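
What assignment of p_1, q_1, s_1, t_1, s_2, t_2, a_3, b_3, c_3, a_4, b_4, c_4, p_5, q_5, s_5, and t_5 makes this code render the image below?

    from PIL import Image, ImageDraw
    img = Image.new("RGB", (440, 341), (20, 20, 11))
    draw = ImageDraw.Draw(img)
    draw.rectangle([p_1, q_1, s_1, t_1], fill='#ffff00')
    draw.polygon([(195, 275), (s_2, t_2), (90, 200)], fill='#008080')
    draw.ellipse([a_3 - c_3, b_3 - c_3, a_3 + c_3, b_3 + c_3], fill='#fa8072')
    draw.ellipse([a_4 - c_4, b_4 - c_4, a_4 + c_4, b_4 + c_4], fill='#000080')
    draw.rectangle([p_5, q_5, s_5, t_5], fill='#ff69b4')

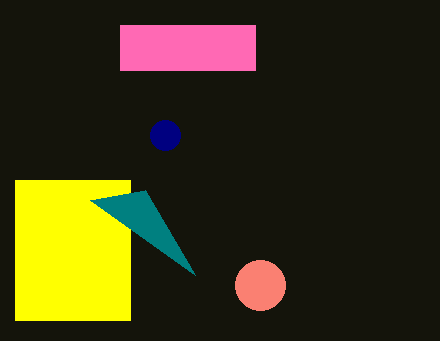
p_1 = 15
q_1 = 180
s_1 = 130
t_1 = 320
s_2 = 145
t_2 = 190
a_3 = 260
b_3 = 285
c_3 = 25
a_4 = 165
b_4 = 135
c_4 = 15
p_5 = 120
q_5 = 25
s_5 = 255
t_5 = 70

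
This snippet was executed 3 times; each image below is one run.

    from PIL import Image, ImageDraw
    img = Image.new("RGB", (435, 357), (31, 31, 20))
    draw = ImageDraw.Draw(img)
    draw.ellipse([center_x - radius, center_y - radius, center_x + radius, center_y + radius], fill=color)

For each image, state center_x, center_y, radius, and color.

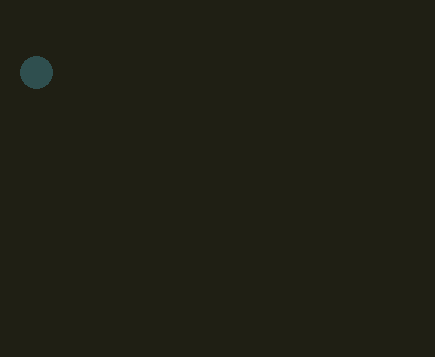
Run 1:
center_x = 36; center_y = 72; radius = 16; color = 'darkslategray'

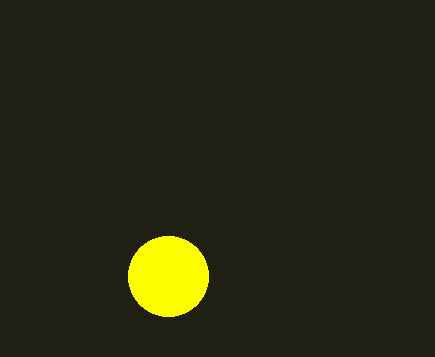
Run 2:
center_x = 168, center_y = 276, radius = 40, color = 'yellow'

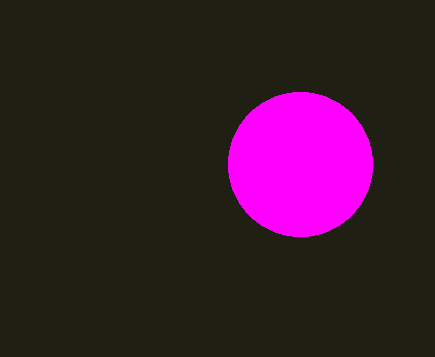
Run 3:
center_x = 300
center_y = 164
radius = 72
color = 'magenta'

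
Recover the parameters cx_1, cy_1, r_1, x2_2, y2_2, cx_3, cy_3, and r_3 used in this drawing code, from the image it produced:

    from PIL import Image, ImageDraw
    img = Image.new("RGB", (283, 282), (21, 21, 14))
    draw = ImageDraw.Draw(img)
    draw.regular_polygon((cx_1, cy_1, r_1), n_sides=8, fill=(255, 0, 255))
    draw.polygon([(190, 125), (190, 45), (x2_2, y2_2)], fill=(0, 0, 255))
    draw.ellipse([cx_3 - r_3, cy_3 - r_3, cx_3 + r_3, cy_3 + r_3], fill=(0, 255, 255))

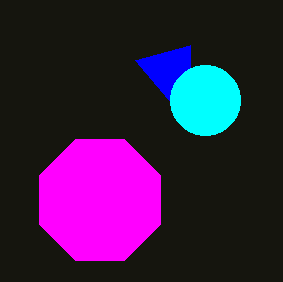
cx_1 = 100
cy_1 = 200
r_1 = 65
x2_2 = 135
y2_2 = 60
cx_3 = 205
cy_3 = 100
r_3 = 35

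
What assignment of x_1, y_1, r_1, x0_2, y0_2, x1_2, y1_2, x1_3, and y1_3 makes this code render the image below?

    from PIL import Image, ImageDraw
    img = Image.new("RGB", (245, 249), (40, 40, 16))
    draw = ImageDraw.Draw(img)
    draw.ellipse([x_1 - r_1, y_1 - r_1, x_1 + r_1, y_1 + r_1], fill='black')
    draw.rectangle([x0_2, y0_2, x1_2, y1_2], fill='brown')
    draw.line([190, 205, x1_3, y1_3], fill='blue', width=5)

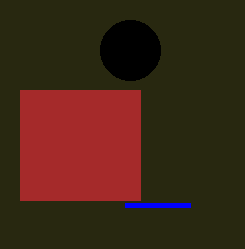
x_1 = 130; y_1 = 50; r_1 = 30; x0_2 = 20; y0_2 = 90; x1_2 = 140; y1_2 = 200; x1_3 = 125; y1_3 = 205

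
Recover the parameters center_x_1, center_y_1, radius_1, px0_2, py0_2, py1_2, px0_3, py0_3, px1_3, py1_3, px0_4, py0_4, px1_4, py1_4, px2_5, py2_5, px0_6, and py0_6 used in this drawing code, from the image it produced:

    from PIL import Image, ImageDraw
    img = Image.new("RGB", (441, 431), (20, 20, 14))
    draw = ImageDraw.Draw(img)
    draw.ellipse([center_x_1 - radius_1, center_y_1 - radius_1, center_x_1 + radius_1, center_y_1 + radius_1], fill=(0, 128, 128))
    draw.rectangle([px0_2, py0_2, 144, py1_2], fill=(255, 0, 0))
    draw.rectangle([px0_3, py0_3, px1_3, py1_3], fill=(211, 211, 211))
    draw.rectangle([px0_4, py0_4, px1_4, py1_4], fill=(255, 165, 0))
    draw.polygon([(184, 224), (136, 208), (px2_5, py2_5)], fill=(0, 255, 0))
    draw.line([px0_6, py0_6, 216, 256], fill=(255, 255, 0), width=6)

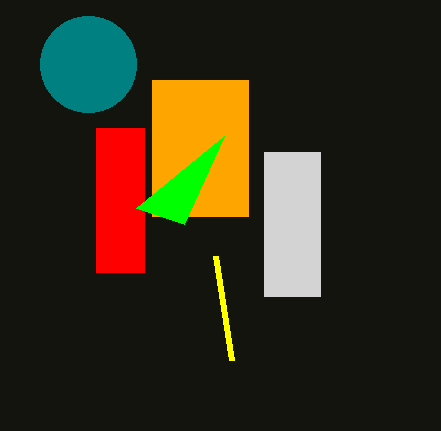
center_x_1 = 88, center_y_1 = 64, radius_1 = 48, px0_2 = 96, py0_2 = 128, py1_2 = 272, px0_3 = 264, py0_3 = 152, px1_3 = 320, py1_3 = 296, px0_4 = 152, py0_4 = 80, px1_4 = 248, py1_4 = 216, px2_5 = 224, py2_5 = 136, px0_6 = 232, py0_6 = 360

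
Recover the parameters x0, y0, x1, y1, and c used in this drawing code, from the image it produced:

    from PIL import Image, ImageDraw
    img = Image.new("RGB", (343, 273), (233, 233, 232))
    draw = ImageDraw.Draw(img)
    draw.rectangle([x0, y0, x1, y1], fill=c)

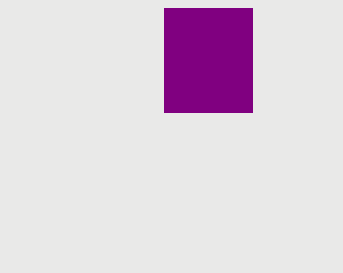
x0 = 164; y0 = 8; x1 = 252; y1 = 112; c = 'purple'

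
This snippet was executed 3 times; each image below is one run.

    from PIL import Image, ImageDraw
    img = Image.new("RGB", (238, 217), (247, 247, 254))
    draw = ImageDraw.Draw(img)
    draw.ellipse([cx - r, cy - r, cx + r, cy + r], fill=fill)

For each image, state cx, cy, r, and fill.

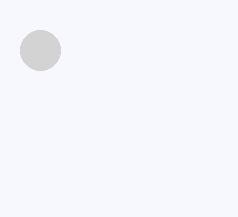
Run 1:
cx = 40
cy = 50
r = 20
fill = 'lightgray'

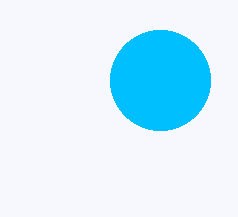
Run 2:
cx = 160; cy = 80; r = 50; fill = 'deepskyblue'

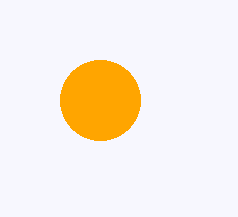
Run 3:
cx = 100; cy = 100; r = 40; fill = 'orange'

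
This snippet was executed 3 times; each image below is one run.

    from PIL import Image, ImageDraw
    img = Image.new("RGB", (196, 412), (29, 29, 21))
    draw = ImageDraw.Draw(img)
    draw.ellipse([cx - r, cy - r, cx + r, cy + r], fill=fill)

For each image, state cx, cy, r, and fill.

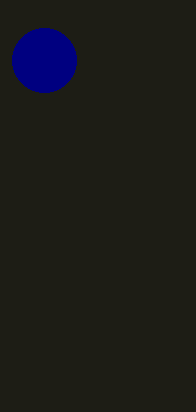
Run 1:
cx = 44; cy = 60; r = 32; fill = 'navy'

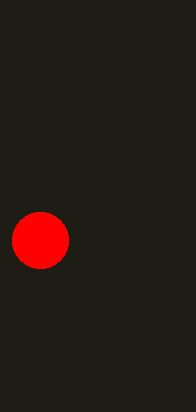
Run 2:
cx = 40; cy = 240; r = 28; fill = 'red'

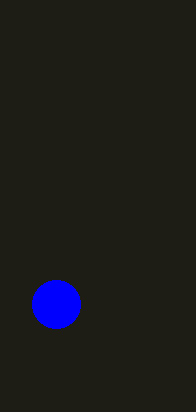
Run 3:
cx = 56; cy = 304; r = 24; fill = 'blue'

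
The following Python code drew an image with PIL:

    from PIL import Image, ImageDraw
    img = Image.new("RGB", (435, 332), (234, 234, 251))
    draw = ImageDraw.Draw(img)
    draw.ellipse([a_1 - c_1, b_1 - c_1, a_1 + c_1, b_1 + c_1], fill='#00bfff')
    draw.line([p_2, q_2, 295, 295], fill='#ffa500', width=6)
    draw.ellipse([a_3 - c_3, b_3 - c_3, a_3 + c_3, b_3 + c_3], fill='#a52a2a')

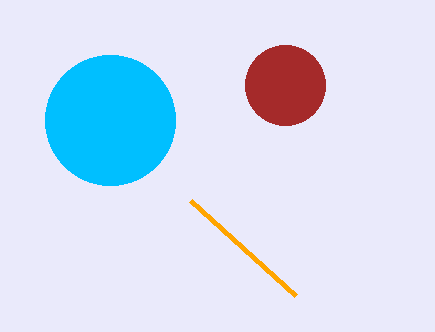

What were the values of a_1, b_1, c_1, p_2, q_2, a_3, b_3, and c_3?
a_1 = 110, b_1 = 120, c_1 = 65, p_2 = 190, q_2 = 200, a_3 = 285, b_3 = 85, c_3 = 40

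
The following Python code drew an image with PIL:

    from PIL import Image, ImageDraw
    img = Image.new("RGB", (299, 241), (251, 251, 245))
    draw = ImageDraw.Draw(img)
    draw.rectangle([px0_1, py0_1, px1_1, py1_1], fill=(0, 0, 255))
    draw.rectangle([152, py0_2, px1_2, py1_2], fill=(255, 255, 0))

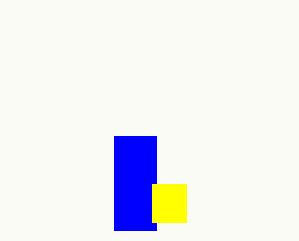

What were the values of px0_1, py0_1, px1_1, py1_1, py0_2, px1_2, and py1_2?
px0_1 = 114; py0_1 = 136; px1_1 = 156; py1_1 = 230; py0_2 = 184; px1_2 = 186; py1_2 = 222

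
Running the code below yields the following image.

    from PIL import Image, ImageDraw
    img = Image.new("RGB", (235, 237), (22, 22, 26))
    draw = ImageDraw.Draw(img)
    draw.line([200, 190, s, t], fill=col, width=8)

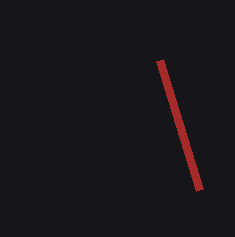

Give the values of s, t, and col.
s = 160; t = 60; col = 'brown'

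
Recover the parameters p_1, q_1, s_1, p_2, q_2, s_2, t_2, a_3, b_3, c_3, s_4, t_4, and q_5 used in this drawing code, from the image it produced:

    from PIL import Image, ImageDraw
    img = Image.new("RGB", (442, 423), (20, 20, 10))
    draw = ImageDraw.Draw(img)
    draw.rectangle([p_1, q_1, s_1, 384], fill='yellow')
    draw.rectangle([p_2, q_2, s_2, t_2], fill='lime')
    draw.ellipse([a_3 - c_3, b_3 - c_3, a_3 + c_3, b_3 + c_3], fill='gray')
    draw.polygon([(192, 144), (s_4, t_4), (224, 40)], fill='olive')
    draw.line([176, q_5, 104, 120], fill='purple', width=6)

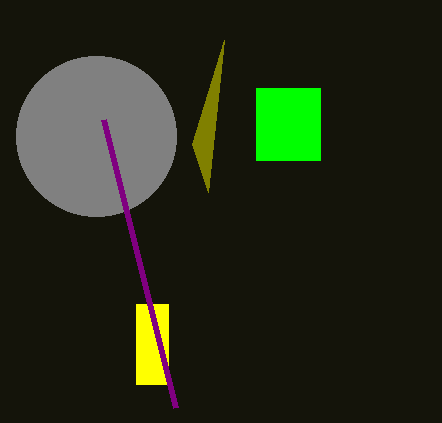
p_1 = 136
q_1 = 304
s_1 = 168
p_2 = 256
q_2 = 88
s_2 = 320
t_2 = 160
a_3 = 96
b_3 = 136
c_3 = 80
s_4 = 208
t_4 = 192
q_5 = 408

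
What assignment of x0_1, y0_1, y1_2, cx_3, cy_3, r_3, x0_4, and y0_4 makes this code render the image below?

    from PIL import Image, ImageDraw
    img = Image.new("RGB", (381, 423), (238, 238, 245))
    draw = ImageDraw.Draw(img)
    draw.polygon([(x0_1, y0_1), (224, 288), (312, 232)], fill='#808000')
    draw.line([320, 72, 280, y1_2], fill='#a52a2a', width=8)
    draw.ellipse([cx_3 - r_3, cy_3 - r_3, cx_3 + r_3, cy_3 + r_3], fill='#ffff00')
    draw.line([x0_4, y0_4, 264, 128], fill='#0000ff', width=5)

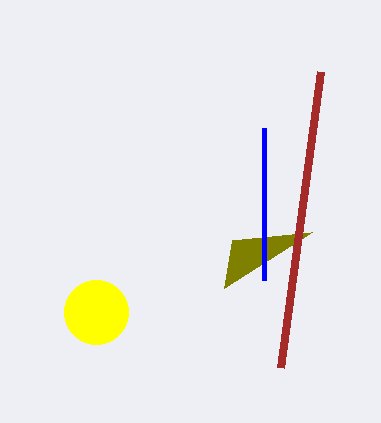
x0_1 = 232; y0_1 = 240; y1_2 = 368; cx_3 = 96; cy_3 = 312; r_3 = 32; x0_4 = 264; y0_4 = 280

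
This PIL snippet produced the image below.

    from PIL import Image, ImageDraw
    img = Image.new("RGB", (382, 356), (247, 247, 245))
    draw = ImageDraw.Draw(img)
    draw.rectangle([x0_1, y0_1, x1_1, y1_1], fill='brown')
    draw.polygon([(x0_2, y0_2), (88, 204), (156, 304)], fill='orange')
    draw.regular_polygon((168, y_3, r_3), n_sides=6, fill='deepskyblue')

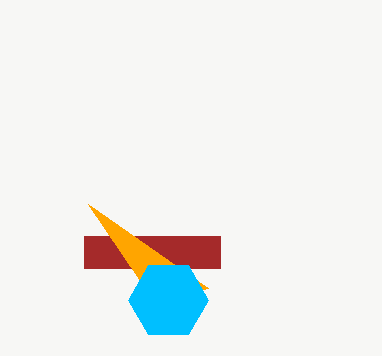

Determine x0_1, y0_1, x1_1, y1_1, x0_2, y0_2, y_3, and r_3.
x0_1 = 84; y0_1 = 236; x1_1 = 220; y1_1 = 268; x0_2 = 208; y0_2 = 288; y_3 = 300; r_3 = 40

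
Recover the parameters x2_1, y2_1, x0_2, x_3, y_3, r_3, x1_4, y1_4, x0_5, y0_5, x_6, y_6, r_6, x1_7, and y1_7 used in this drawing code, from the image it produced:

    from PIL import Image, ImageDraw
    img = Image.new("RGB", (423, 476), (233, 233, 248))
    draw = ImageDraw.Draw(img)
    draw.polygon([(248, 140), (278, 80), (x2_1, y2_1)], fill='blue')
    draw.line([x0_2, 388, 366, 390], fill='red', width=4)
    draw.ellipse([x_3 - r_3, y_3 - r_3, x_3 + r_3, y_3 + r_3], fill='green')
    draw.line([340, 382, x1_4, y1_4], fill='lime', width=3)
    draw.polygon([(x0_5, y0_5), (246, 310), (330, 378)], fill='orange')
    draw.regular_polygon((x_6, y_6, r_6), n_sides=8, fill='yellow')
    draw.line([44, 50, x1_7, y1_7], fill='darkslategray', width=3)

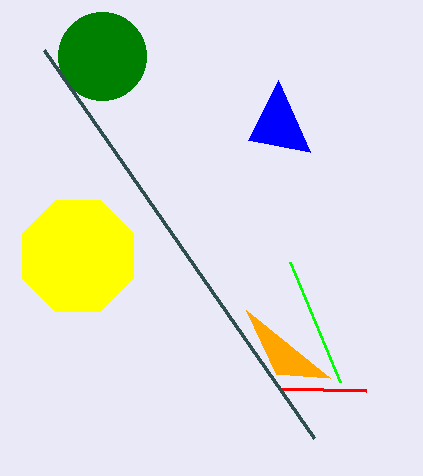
x2_1 = 310
y2_1 = 152
x0_2 = 280
x_3 = 102
y_3 = 56
r_3 = 44
x1_4 = 290
y1_4 = 262
x0_5 = 276
y0_5 = 374
x_6 = 78
y_6 = 256
r_6 = 60
x1_7 = 314
y1_7 = 438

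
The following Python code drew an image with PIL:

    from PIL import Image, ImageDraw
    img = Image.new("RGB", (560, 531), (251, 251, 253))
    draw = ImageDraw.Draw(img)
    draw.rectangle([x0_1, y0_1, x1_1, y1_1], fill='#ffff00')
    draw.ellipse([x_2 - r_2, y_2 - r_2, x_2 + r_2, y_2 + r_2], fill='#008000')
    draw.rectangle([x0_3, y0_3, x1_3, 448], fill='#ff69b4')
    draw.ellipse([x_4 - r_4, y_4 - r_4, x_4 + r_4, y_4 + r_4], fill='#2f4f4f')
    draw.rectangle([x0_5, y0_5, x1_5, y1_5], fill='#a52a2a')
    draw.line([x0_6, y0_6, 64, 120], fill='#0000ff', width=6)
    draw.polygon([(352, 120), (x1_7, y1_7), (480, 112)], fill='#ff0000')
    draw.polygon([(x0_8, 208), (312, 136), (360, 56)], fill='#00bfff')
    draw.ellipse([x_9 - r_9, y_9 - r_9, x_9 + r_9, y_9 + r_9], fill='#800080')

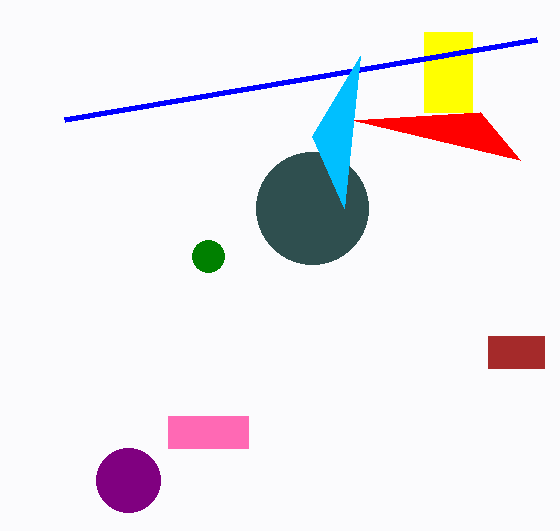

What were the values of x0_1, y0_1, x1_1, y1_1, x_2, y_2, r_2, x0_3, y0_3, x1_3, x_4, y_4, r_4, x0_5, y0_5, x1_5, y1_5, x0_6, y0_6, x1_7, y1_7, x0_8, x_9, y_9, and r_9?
x0_1 = 424
y0_1 = 32
x1_1 = 472
y1_1 = 112
x_2 = 208
y_2 = 256
r_2 = 16
x0_3 = 168
y0_3 = 416
x1_3 = 248
x_4 = 312
y_4 = 208
r_4 = 56
x0_5 = 488
y0_5 = 336
x1_5 = 544
y1_5 = 368
x0_6 = 536
y0_6 = 40
x1_7 = 520
y1_7 = 160
x0_8 = 344
x_9 = 128
y_9 = 480
r_9 = 32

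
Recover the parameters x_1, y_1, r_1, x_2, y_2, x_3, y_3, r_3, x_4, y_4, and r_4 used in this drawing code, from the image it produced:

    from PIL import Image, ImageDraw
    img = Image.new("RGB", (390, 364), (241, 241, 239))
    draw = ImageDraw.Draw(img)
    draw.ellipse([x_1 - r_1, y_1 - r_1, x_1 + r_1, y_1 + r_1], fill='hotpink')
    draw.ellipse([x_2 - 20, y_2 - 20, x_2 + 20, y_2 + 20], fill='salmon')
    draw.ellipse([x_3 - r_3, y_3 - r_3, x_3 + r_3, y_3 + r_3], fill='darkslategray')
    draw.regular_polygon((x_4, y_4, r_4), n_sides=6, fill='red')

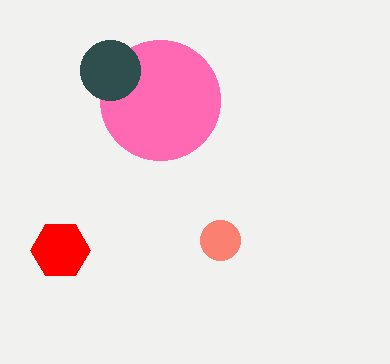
x_1 = 160
y_1 = 100
r_1 = 60
x_2 = 220
y_2 = 240
x_3 = 110
y_3 = 70
r_3 = 30
x_4 = 60
y_4 = 250
r_4 = 30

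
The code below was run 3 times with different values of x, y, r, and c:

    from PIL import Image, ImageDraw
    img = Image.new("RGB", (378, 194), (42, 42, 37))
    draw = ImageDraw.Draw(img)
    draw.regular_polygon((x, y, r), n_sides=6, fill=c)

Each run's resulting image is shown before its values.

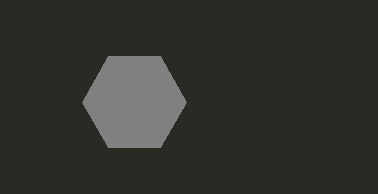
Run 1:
x = 134, y = 102, r = 52, c = 'gray'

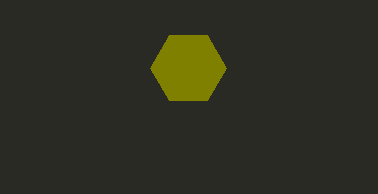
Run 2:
x = 188, y = 68, r = 38, c = 'olive'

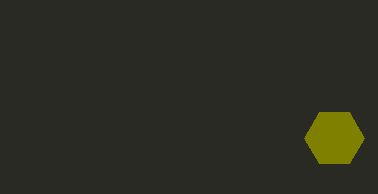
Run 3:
x = 334; y = 138; r = 30; c = 'olive'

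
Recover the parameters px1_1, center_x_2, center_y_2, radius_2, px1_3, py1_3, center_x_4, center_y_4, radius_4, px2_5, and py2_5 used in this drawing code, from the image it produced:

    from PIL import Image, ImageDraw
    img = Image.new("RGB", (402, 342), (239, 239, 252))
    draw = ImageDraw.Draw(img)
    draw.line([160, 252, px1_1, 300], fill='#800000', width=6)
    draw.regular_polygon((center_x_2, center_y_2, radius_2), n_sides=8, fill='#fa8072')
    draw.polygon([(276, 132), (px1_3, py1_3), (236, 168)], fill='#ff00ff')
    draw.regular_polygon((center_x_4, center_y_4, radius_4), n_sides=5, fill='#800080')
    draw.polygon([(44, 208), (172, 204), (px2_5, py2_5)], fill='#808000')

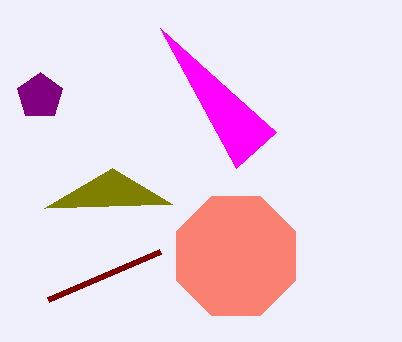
px1_1 = 48; center_x_2 = 236; center_y_2 = 256; radius_2 = 64; px1_3 = 160; py1_3 = 28; center_x_4 = 40; center_y_4 = 96; radius_4 = 24; px2_5 = 112; py2_5 = 168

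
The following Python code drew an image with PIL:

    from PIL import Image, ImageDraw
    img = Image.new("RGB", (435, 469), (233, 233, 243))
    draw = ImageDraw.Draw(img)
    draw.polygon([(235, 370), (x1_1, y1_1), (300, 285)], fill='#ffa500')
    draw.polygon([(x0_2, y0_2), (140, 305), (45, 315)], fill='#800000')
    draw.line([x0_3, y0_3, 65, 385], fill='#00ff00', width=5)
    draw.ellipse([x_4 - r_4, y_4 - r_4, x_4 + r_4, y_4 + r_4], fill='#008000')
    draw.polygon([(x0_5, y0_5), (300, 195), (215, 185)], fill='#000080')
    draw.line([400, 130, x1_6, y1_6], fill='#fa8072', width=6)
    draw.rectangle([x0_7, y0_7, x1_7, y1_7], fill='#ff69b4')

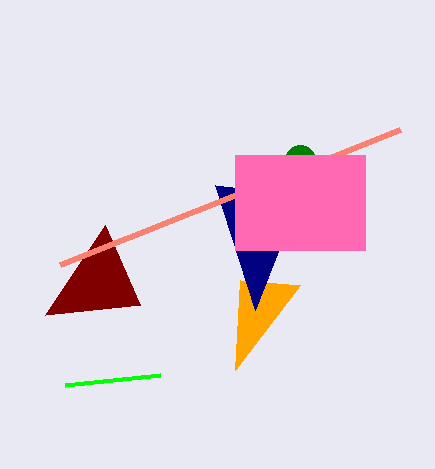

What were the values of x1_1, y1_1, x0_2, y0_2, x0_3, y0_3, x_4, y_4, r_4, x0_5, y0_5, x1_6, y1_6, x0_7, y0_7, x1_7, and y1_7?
x1_1 = 240
y1_1 = 280
x0_2 = 105
y0_2 = 225
x0_3 = 160
y0_3 = 375
x_4 = 300
y_4 = 160
r_4 = 15
x0_5 = 255
y0_5 = 310
x1_6 = 60
y1_6 = 265
x0_7 = 235
y0_7 = 155
x1_7 = 365
y1_7 = 250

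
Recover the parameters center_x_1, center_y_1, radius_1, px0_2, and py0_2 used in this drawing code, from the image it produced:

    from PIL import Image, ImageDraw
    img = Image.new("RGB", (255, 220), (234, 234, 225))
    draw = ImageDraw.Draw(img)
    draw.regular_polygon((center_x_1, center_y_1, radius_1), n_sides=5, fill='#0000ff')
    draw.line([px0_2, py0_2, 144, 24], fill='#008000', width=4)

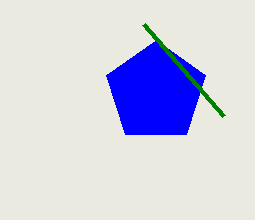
center_x_1 = 156; center_y_1 = 92; radius_1 = 52; px0_2 = 224; py0_2 = 116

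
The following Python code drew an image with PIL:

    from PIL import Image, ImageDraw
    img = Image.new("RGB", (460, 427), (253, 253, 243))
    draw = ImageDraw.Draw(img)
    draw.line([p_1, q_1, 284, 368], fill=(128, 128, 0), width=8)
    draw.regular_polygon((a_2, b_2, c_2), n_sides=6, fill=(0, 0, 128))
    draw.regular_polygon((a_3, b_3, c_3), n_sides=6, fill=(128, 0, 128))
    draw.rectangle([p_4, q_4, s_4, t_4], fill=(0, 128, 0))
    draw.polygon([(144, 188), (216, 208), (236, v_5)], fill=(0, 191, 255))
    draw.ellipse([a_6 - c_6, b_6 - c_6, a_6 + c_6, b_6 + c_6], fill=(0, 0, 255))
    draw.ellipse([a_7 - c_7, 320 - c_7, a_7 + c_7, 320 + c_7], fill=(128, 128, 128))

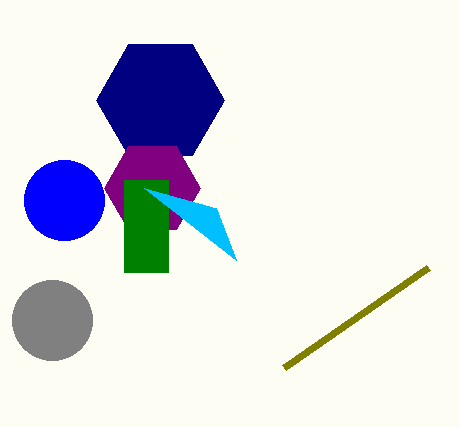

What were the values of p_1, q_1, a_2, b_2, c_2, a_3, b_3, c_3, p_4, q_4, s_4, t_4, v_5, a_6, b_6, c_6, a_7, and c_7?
p_1 = 428
q_1 = 268
a_2 = 160
b_2 = 100
c_2 = 64
a_3 = 152
b_3 = 188
c_3 = 48
p_4 = 124
q_4 = 180
s_4 = 168
t_4 = 272
v_5 = 260
a_6 = 64
b_6 = 200
c_6 = 40
a_7 = 52
c_7 = 40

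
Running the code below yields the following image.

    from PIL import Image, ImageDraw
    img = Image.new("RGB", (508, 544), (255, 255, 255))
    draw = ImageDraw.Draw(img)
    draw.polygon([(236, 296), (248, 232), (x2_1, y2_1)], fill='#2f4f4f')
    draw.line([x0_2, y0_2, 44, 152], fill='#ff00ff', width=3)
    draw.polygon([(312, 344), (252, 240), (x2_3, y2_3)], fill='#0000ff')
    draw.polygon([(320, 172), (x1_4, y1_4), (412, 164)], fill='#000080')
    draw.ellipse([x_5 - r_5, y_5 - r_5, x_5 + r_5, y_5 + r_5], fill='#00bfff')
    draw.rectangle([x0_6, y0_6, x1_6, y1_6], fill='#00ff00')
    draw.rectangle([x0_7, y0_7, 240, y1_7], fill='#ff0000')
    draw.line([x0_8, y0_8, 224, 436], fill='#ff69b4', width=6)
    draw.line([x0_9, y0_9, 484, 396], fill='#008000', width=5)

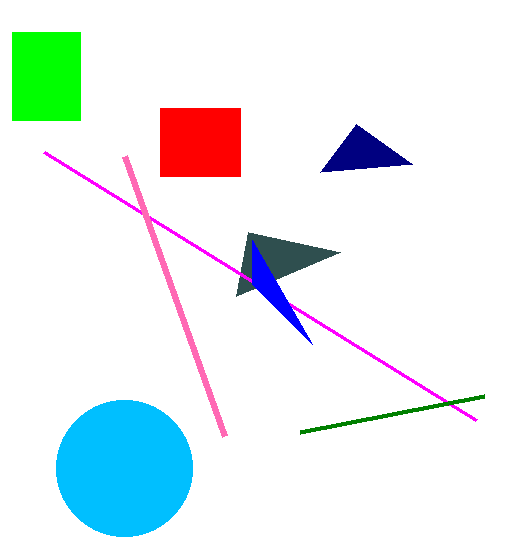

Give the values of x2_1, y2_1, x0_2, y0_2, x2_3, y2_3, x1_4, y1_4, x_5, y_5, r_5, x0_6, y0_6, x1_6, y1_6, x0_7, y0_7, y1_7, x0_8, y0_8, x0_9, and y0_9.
x2_1 = 340; y2_1 = 252; x0_2 = 476; y0_2 = 420; x2_3 = 252; y2_3 = 284; x1_4 = 356; y1_4 = 124; x_5 = 124; y_5 = 468; r_5 = 68; x0_6 = 12; y0_6 = 32; x1_6 = 80; y1_6 = 120; x0_7 = 160; y0_7 = 108; y1_7 = 176; x0_8 = 124; y0_8 = 156; x0_9 = 300; y0_9 = 432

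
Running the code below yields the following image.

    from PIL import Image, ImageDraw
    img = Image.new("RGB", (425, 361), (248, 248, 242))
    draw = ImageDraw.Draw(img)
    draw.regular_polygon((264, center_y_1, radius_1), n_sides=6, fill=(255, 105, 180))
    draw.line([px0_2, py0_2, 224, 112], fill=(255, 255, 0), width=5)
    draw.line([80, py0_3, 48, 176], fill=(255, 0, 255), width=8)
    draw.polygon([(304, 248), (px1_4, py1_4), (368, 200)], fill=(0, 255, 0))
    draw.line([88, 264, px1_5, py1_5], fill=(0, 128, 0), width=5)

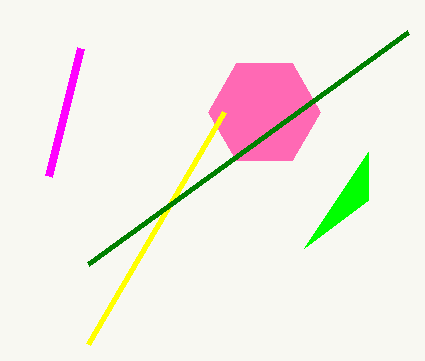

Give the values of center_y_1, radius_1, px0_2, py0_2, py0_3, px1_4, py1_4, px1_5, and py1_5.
center_y_1 = 112; radius_1 = 56; px0_2 = 88; py0_2 = 344; py0_3 = 48; px1_4 = 368; py1_4 = 152; px1_5 = 408; py1_5 = 32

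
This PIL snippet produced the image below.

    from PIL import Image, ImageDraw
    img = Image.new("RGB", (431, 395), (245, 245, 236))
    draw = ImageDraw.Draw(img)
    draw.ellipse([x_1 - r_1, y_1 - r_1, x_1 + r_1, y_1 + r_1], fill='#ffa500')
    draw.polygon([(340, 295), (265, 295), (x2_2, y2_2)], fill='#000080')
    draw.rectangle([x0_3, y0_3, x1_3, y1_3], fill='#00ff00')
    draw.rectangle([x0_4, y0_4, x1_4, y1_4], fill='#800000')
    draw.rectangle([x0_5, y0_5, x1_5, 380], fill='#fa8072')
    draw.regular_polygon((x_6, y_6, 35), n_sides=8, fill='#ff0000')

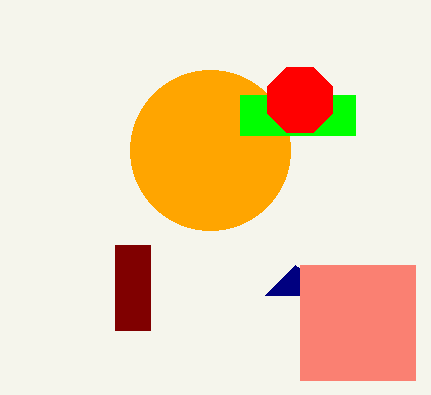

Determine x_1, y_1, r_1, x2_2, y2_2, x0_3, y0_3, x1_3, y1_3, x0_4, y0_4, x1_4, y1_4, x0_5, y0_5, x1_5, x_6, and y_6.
x_1 = 210; y_1 = 150; r_1 = 80; x2_2 = 295; y2_2 = 265; x0_3 = 240; y0_3 = 95; x1_3 = 355; y1_3 = 135; x0_4 = 115; y0_4 = 245; x1_4 = 150; y1_4 = 330; x0_5 = 300; y0_5 = 265; x1_5 = 415; x_6 = 300; y_6 = 100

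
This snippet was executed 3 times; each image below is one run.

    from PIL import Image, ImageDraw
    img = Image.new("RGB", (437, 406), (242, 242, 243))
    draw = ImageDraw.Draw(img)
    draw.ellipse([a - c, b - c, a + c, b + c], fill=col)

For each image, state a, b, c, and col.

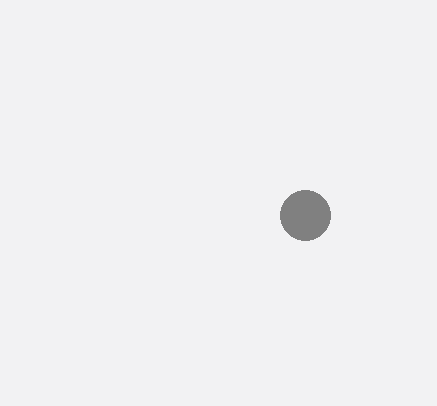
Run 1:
a = 305
b = 215
c = 25
col = 'gray'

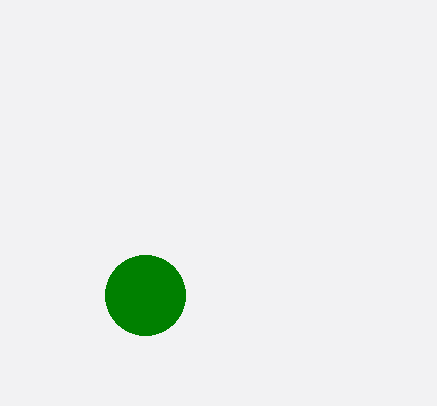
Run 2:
a = 145
b = 295
c = 40
col = 'green'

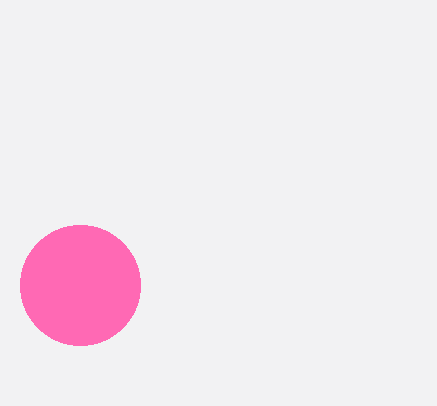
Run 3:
a = 80, b = 285, c = 60, col = 'hotpink'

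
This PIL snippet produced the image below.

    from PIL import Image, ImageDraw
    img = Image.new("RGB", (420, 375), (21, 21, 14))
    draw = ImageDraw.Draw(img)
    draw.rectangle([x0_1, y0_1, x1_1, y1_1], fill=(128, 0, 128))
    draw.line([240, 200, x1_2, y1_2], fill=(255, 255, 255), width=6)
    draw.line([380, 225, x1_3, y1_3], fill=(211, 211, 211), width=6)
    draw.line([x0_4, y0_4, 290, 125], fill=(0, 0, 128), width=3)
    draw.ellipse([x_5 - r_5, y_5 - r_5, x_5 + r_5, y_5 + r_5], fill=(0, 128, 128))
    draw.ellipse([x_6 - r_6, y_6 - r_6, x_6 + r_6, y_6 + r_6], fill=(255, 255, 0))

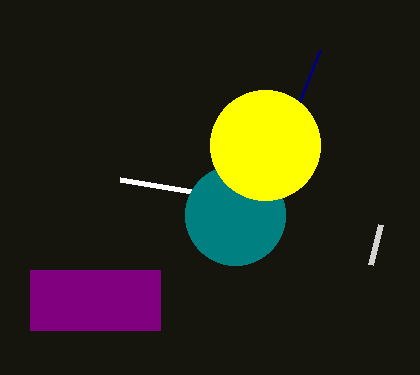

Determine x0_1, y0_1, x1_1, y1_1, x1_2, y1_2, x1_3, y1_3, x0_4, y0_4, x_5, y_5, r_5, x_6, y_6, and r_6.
x0_1 = 30
y0_1 = 270
x1_1 = 160
y1_1 = 330
x1_2 = 120
y1_2 = 180
x1_3 = 370
y1_3 = 265
x0_4 = 320
y0_4 = 50
x_5 = 235
y_5 = 215
r_5 = 50
x_6 = 265
y_6 = 145
r_6 = 55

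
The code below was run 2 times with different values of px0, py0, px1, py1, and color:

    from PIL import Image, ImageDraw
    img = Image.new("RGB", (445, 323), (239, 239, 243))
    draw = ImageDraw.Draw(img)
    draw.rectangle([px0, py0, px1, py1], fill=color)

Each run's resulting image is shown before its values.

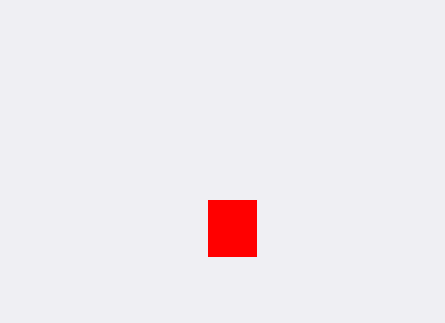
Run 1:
px0 = 208, py0 = 200, px1 = 256, py1 = 256, color = 'red'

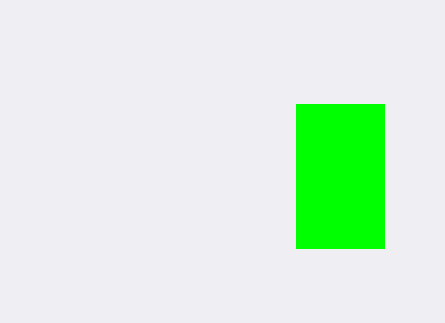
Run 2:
px0 = 296, py0 = 104, px1 = 384, py1 = 248, color = 'lime'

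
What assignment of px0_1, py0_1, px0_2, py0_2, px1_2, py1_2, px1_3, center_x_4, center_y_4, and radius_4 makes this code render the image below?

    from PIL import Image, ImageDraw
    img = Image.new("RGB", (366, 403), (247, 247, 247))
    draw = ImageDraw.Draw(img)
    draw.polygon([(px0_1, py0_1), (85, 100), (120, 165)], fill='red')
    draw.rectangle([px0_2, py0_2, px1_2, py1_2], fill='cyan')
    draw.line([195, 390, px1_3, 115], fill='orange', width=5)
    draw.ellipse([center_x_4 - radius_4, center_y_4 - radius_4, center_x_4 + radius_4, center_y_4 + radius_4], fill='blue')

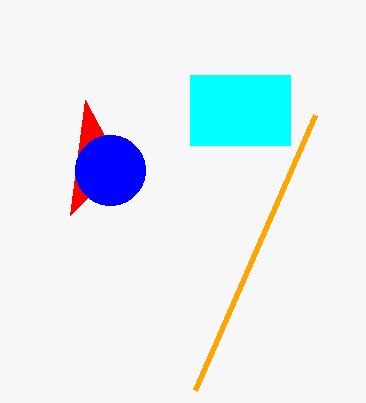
px0_1 = 70
py0_1 = 215
px0_2 = 190
py0_2 = 75
px1_2 = 290
py1_2 = 145
px1_3 = 315
center_x_4 = 110
center_y_4 = 170
radius_4 = 35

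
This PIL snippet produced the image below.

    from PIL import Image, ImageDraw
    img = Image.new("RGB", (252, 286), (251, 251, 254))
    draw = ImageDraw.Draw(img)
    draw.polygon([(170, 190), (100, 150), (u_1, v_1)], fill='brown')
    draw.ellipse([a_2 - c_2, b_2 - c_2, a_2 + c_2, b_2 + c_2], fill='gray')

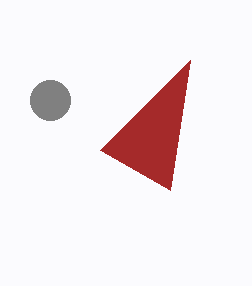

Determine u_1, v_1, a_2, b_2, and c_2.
u_1 = 190; v_1 = 60; a_2 = 50; b_2 = 100; c_2 = 20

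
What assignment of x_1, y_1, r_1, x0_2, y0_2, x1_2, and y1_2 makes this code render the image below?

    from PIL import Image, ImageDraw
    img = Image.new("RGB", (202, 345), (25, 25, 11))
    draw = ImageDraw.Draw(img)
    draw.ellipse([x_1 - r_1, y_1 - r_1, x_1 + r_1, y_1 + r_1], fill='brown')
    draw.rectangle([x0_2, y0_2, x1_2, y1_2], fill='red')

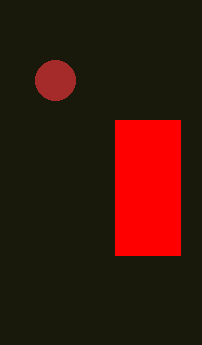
x_1 = 55
y_1 = 80
r_1 = 20
x0_2 = 115
y0_2 = 120
x1_2 = 180
y1_2 = 255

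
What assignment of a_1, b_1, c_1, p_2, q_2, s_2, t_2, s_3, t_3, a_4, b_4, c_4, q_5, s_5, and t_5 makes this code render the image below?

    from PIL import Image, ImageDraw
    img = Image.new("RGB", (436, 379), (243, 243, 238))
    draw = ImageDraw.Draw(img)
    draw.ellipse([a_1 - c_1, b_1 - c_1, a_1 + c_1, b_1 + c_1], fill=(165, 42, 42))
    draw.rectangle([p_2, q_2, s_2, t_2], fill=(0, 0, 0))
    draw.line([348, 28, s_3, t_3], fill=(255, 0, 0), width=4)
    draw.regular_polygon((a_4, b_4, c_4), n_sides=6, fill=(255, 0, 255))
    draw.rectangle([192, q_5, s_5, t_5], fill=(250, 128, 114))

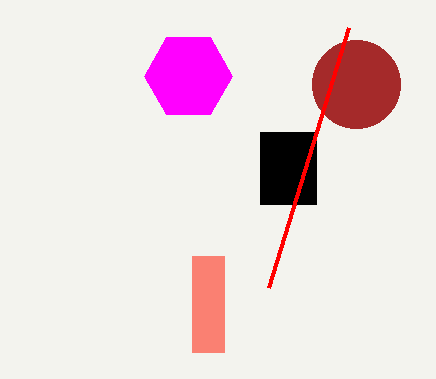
a_1 = 356; b_1 = 84; c_1 = 44; p_2 = 260; q_2 = 132; s_2 = 316; t_2 = 204; s_3 = 268; t_3 = 288; a_4 = 188; b_4 = 76; c_4 = 44; q_5 = 256; s_5 = 224; t_5 = 352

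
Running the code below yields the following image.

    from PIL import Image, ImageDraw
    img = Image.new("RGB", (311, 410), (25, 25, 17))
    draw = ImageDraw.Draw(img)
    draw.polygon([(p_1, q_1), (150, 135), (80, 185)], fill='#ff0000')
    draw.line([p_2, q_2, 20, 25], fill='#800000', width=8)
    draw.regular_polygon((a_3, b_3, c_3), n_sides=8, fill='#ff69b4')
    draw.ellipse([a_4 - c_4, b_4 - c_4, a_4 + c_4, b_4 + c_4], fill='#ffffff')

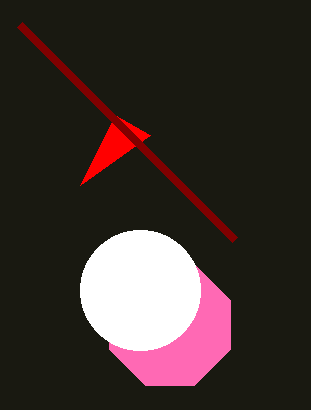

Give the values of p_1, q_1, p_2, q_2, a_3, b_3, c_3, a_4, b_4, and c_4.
p_1 = 115, q_1 = 115, p_2 = 235, q_2 = 240, a_3 = 170, b_3 = 325, c_3 = 65, a_4 = 140, b_4 = 290, c_4 = 60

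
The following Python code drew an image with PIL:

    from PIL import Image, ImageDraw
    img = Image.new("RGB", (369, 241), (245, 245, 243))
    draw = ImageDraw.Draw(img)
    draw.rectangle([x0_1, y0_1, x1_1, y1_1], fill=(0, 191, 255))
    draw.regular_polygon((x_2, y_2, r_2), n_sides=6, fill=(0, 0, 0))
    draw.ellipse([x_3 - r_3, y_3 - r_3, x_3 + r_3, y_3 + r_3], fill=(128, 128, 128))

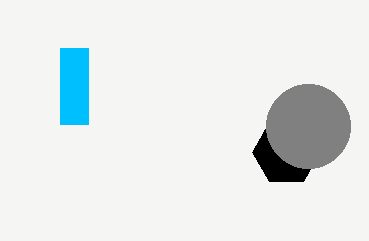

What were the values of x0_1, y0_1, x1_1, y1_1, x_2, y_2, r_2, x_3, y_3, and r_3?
x0_1 = 60; y0_1 = 48; x1_1 = 88; y1_1 = 124; x_2 = 286; y_2 = 152; r_2 = 34; x_3 = 308; y_3 = 126; r_3 = 42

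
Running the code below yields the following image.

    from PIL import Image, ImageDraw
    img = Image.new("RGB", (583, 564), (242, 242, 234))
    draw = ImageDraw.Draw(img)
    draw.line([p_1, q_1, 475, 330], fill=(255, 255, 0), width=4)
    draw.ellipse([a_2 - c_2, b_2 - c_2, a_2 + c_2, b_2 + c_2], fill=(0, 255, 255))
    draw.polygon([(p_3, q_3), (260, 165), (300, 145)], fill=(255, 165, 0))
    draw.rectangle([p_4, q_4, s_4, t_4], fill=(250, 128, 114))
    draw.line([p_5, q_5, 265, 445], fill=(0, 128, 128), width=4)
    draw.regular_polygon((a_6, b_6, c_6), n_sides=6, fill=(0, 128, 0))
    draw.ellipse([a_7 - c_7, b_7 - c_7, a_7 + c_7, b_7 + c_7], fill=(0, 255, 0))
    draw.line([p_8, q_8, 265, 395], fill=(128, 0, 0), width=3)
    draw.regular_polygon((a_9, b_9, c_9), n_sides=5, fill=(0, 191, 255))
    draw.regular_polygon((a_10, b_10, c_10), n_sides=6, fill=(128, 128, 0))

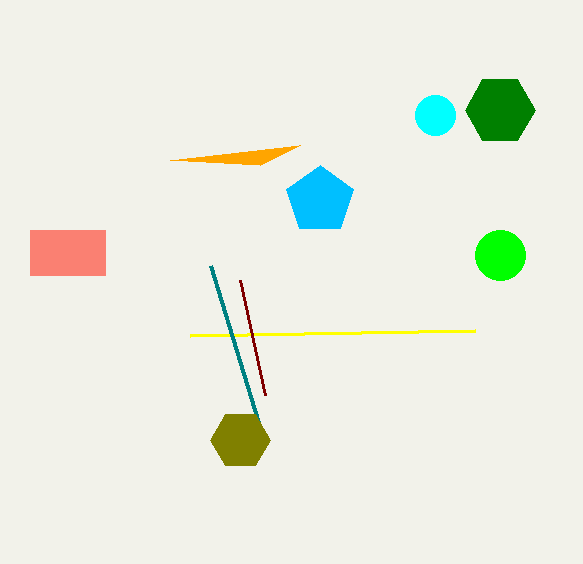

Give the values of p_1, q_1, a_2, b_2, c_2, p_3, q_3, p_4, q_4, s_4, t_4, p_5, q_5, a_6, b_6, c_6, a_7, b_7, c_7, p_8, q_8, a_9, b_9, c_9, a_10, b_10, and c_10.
p_1 = 190, q_1 = 335, a_2 = 435, b_2 = 115, c_2 = 20, p_3 = 170, q_3 = 160, p_4 = 30, q_4 = 230, s_4 = 105, t_4 = 275, p_5 = 210, q_5 = 265, a_6 = 500, b_6 = 110, c_6 = 35, a_7 = 500, b_7 = 255, c_7 = 25, p_8 = 240, q_8 = 280, a_9 = 320, b_9 = 200, c_9 = 35, a_10 = 240, b_10 = 440, c_10 = 30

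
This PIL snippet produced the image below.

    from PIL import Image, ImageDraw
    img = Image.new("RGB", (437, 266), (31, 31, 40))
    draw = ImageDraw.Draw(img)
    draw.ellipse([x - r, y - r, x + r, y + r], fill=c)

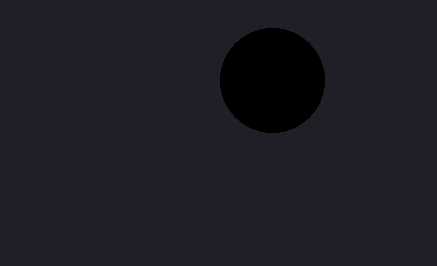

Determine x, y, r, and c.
x = 272; y = 80; r = 52; c = 'black'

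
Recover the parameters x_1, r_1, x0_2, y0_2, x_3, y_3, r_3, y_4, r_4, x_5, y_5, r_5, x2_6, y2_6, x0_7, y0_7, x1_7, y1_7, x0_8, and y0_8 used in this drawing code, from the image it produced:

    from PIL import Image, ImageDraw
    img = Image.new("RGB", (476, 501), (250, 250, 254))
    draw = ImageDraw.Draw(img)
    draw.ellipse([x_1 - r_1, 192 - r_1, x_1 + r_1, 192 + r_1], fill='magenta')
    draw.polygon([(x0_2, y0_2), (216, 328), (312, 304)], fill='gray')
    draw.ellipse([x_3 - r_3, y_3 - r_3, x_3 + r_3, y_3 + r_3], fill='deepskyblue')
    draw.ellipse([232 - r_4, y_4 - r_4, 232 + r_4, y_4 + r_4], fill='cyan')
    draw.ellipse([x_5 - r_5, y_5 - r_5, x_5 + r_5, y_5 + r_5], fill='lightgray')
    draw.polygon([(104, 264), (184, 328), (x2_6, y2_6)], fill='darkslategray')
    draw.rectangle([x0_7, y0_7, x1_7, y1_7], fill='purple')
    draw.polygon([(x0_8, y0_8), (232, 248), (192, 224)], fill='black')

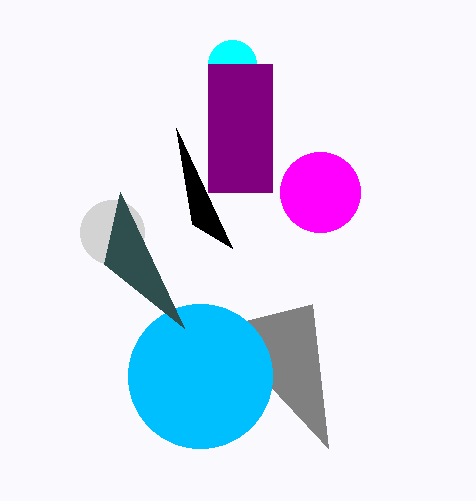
x_1 = 320
r_1 = 40
x0_2 = 328
y0_2 = 448
x_3 = 200
y_3 = 376
r_3 = 72
y_4 = 64
r_4 = 24
x_5 = 112
y_5 = 232
r_5 = 32
x2_6 = 120
y2_6 = 192
x0_7 = 208
y0_7 = 64
x1_7 = 272
y1_7 = 192
x0_8 = 176
y0_8 = 128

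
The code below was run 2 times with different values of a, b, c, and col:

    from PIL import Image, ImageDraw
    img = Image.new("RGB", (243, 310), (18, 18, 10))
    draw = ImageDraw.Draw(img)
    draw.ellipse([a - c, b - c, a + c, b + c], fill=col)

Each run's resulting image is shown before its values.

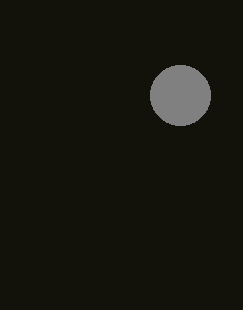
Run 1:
a = 180; b = 95; c = 30; col = 'gray'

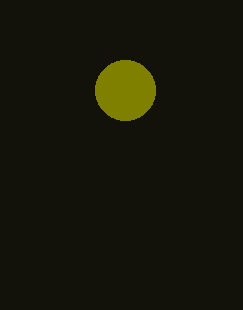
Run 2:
a = 125
b = 90
c = 30
col = 'olive'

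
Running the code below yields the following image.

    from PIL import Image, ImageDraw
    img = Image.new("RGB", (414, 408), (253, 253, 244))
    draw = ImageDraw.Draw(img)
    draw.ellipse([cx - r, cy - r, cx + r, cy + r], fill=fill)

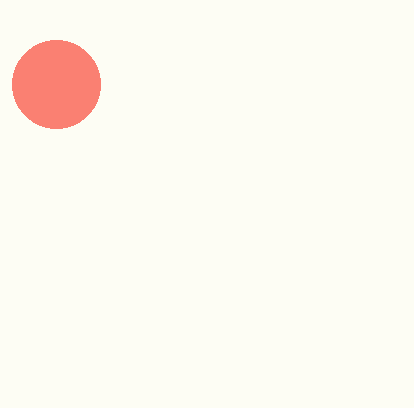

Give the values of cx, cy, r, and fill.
cx = 56
cy = 84
r = 44
fill = 'salmon'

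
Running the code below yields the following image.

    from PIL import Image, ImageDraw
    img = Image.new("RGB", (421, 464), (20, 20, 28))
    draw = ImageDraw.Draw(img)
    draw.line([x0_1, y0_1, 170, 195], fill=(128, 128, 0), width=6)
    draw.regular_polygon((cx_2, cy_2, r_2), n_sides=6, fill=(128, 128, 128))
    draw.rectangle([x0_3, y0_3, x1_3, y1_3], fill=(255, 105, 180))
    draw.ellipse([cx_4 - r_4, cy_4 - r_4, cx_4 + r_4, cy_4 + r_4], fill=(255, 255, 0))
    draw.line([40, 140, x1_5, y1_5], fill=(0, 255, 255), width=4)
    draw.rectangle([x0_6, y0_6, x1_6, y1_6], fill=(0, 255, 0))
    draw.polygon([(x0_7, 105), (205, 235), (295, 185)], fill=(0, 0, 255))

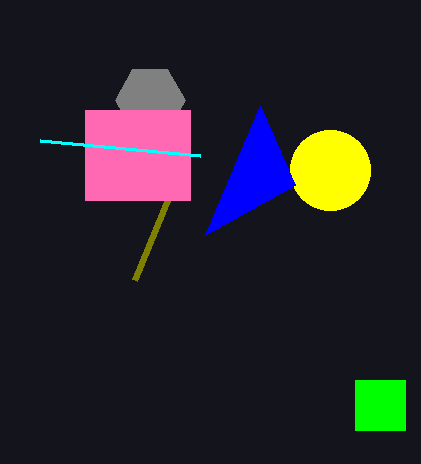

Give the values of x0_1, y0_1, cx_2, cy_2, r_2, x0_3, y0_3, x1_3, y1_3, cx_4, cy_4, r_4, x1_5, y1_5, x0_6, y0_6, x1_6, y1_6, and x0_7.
x0_1 = 135, y0_1 = 280, cx_2 = 150, cy_2 = 100, r_2 = 35, x0_3 = 85, y0_3 = 110, x1_3 = 190, y1_3 = 200, cx_4 = 330, cy_4 = 170, r_4 = 40, x1_5 = 200, y1_5 = 155, x0_6 = 355, y0_6 = 380, x1_6 = 405, y1_6 = 430, x0_7 = 260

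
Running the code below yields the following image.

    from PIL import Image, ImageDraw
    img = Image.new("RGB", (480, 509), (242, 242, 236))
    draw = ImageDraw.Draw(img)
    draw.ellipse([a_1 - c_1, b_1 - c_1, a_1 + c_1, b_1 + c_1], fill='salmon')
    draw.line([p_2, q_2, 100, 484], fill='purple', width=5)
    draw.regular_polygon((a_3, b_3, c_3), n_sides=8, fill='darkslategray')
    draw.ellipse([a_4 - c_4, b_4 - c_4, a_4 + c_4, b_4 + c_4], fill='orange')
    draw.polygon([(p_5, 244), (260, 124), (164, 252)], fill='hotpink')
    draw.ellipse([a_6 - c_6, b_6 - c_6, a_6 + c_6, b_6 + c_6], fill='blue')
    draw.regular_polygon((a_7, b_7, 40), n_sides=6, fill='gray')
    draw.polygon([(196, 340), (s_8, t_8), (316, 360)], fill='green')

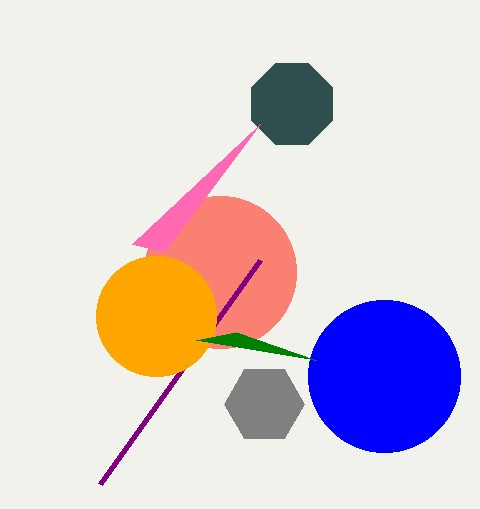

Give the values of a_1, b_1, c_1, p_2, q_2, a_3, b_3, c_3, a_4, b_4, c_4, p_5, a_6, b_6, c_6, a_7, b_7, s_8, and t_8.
a_1 = 220
b_1 = 272
c_1 = 76
p_2 = 260
q_2 = 260
a_3 = 292
b_3 = 104
c_3 = 44
a_4 = 156
b_4 = 316
c_4 = 60
p_5 = 132
a_6 = 384
b_6 = 376
c_6 = 76
a_7 = 264
b_7 = 404
s_8 = 236
t_8 = 332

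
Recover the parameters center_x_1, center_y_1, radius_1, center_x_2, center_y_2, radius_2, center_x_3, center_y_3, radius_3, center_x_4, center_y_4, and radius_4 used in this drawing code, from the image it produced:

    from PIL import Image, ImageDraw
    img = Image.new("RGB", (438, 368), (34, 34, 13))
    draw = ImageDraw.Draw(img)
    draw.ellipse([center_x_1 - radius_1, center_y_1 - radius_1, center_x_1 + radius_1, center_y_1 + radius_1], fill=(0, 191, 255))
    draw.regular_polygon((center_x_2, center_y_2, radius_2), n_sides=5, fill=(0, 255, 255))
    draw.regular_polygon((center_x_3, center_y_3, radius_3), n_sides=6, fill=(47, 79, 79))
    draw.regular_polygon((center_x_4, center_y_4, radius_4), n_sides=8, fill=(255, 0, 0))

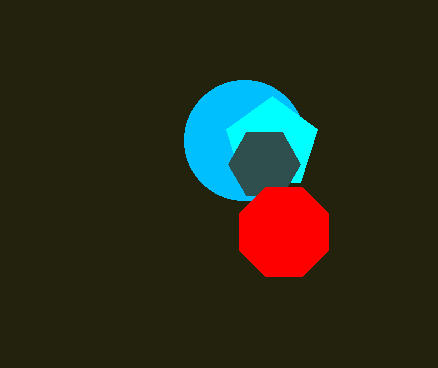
center_x_1 = 244; center_y_1 = 140; radius_1 = 60; center_x_2 = 272; center_y_2 = 144; radius_2 = 48; center_x_3 = 264; center_y_3 = 164; radius_3 = 36; center_x_4 = 284; center_y_4 = 232; radius_4 = 48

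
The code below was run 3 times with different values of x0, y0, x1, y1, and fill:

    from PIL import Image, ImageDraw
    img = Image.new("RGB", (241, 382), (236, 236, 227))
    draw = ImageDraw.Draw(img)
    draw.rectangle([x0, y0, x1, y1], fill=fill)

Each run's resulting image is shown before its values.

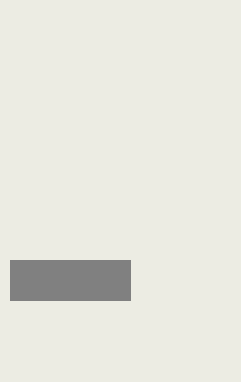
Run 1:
x0 = 10, y0 = 260, x1 = 130, y1 = 300, fill = 'gray'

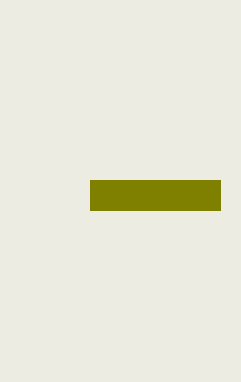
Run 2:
x0 = 90
y0 = 180
x1 = 220
y1 = 210
fill = 'olive'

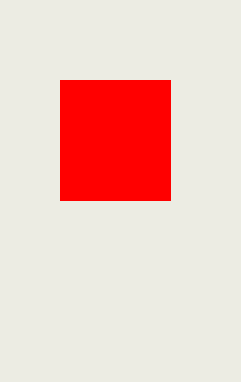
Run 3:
x0 = 60; y0 = 80; x1 = 170; y1 = 200; fill = 'red'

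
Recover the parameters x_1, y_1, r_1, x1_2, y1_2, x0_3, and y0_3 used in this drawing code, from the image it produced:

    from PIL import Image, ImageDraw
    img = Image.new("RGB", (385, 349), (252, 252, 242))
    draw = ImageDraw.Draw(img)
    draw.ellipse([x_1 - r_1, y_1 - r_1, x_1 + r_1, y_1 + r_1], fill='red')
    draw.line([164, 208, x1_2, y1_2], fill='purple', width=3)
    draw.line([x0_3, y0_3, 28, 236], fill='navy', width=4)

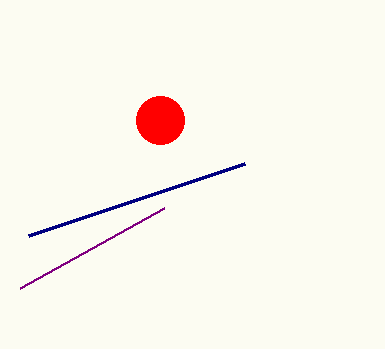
x_1 = 160
y_1 = 120
r_1 = 24
x1_2 = 20
y1_2 = 288
x0_3 = 244
y0_3 = 164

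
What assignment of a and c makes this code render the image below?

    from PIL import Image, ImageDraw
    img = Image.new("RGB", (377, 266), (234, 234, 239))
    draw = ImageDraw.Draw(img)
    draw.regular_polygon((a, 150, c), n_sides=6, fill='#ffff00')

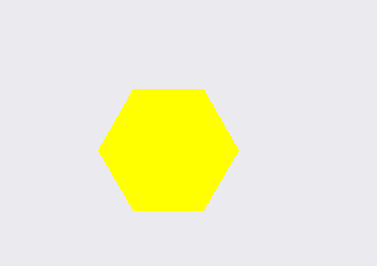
a = 168, c = 70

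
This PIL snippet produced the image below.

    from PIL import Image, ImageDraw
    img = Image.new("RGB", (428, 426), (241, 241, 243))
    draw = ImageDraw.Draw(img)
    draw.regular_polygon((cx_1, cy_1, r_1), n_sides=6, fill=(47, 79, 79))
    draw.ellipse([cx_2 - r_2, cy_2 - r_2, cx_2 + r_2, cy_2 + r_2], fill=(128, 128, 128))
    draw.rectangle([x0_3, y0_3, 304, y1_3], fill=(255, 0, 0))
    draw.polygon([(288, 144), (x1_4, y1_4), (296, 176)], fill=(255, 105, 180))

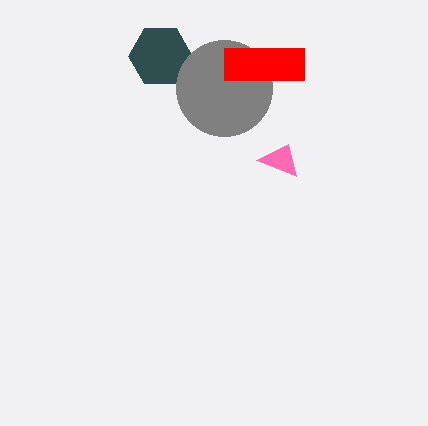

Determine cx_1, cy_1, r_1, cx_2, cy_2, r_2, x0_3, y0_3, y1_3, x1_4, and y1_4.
cx_1 = 160, cy_1 = 56, r_1 = 32, cx_2 = 224, cy_2 = 88, r_2 = 48, x0_3 = 224, y0_3 = 48, y1_3 = 80, x1_4 = 256, y1_4 = 160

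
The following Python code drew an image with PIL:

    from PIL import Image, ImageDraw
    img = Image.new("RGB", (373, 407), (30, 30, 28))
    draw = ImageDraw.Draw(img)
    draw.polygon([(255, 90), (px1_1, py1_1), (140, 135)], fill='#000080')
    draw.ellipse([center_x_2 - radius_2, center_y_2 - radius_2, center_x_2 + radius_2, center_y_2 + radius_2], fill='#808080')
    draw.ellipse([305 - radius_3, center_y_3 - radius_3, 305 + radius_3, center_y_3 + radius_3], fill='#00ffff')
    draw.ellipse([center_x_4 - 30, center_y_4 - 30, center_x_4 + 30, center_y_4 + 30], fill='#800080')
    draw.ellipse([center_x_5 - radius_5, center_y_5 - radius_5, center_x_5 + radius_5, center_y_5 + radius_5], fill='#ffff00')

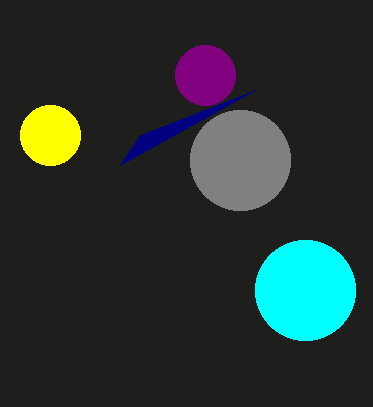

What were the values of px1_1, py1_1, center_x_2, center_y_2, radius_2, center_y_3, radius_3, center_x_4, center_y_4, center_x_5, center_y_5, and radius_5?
px1_1 = 120
py1_1 = 165
center_x_2 = 240
center_y_2 = 160
radius_2 = 50
center_y_3 = 290
radius_3 = 50
center_x_4 = 205
center_y_4 = 75
center_x_5 = 50
center_y_5 = 135
radius_5 = 30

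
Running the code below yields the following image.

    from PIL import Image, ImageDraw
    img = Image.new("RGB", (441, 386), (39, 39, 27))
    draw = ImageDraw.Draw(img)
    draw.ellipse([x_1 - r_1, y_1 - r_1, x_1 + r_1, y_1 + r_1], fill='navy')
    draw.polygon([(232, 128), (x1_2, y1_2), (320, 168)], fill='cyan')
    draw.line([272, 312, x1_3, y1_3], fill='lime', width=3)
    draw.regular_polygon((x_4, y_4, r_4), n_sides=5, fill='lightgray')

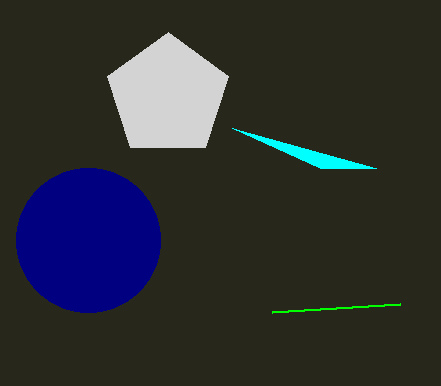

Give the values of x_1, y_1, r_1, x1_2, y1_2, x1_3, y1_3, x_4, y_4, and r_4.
x_1 = 88, y_1 = 240, r_1 = 72, x1_2 = 376, y1_2 = 168, x1_3 = 400, y1_3 = 304, x_4 = 168, y_4 = 96, r_4 = 64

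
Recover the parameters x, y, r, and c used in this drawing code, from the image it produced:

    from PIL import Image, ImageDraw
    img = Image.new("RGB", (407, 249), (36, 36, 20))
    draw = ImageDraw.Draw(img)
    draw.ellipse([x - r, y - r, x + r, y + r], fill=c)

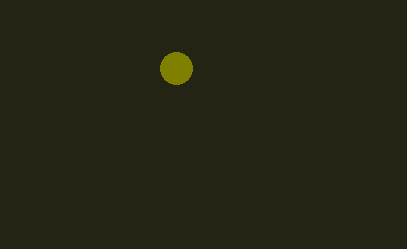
x = 176; y = 68; r = 16; c = 'olive'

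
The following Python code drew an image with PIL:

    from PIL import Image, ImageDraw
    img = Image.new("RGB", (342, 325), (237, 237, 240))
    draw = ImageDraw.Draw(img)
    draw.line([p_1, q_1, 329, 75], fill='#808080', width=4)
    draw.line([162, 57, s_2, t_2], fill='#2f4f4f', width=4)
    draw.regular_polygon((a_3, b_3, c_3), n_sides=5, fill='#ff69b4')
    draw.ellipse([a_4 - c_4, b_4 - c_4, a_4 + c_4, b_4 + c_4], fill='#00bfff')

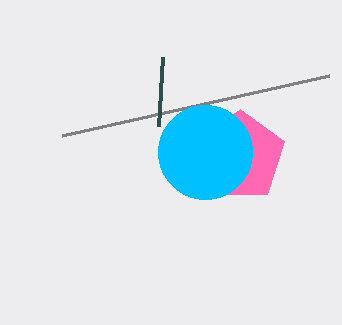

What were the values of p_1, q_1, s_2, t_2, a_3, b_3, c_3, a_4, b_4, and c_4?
p_1 = 62; q_1 = 135; s_2 = 158; t_2 = 126; a_3 = 240; b_3 = 156; c_3 = 47; a_4 = 205; b_4 = 152; c_4 = 47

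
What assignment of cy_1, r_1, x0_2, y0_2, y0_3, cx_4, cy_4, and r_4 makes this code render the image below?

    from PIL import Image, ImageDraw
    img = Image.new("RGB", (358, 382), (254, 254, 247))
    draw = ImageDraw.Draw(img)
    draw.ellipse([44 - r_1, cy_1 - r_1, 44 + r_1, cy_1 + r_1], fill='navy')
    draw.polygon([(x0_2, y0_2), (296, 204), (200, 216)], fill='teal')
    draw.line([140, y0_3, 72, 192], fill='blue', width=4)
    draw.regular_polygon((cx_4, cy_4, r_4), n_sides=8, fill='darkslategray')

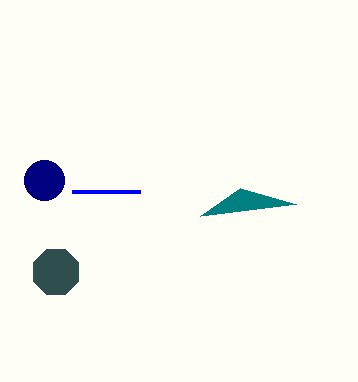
cy_1 = 180, r_1 = 20, x0_2 = 240, y0_2 = 188, y0_3 = 192, cx_4 = 56, cy_4 = 272, r_4 = 24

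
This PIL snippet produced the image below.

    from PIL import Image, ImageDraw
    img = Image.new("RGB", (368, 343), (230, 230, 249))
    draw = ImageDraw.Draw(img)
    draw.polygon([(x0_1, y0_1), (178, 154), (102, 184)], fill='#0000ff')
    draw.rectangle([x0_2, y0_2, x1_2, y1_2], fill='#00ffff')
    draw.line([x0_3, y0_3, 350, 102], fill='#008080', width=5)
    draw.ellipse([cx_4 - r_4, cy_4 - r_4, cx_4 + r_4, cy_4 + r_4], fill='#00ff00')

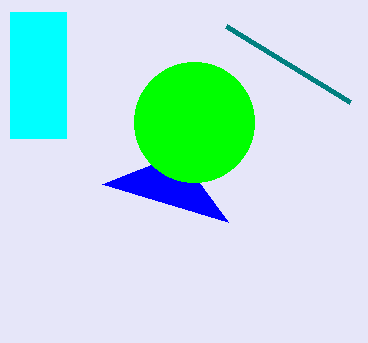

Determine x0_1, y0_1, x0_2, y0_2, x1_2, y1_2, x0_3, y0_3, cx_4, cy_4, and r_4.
x0_1 = 228; y0_1 = 222; x0_2 = 10; y0_2 = 12; x1_2 = 66; y1_2 = 138; x0_3 = 226; y0_3 = 26; cx_4 = 194; cy_4 = 122; r_4 = 60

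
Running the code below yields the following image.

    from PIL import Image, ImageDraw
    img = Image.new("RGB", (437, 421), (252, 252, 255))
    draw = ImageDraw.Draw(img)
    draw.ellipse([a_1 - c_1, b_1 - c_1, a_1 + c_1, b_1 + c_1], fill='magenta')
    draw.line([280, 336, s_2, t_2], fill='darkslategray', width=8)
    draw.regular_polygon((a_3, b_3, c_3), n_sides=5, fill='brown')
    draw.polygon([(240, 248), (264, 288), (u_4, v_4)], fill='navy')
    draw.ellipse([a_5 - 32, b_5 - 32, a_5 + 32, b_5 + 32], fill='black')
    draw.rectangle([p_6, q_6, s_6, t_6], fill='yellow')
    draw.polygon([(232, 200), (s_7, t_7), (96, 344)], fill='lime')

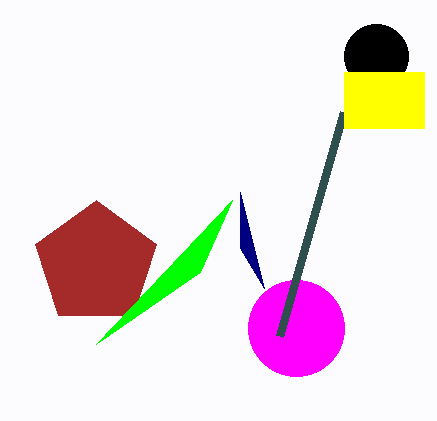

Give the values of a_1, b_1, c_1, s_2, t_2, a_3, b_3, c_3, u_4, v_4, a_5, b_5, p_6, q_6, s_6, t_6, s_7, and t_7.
a_1 = 296; b_1 = 328; c_1 = 48; s_2 = 344; t_2 = 112; a_3 = 96; b_3 = 264; c_3 = 64; u_4 = 240; v_4 = 192; a_5 = 376; b_5 = 56; p_6 = 344; q_6 = 72; s_6 = 424; t_6 = 128; s_7 = 200; t_7 = 272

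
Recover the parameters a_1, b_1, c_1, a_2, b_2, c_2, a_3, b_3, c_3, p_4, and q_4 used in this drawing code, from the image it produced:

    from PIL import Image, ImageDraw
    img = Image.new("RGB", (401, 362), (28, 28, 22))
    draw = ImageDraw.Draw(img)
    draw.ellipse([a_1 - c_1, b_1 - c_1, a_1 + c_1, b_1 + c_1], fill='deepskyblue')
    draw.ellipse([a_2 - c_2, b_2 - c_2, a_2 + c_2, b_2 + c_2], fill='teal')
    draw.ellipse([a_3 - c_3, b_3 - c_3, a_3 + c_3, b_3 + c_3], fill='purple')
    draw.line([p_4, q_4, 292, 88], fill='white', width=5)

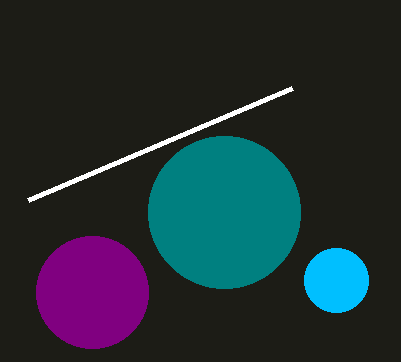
a_1 = 336; b_1 = 280; c_1 = 32; a_2 = 224; b_2 = 212; c_2 = 76; a_3 = 92; b_3 = 292; c_3 = 56; p_4 = 28; q_4 = 200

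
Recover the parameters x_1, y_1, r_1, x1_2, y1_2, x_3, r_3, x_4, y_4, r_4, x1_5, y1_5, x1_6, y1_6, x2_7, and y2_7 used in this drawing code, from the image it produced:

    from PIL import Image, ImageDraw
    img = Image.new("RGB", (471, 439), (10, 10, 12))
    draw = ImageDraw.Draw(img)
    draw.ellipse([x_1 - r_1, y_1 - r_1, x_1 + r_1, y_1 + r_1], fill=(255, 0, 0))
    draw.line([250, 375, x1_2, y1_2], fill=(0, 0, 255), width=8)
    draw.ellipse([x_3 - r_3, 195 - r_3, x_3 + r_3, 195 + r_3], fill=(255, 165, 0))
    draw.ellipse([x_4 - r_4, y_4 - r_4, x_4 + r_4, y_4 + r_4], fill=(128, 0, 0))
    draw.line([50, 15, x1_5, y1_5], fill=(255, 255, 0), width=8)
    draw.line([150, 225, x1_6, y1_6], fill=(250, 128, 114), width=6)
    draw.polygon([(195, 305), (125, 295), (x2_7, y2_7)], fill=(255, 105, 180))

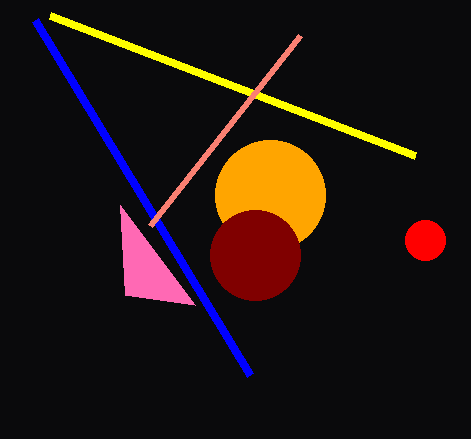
x_1 = 425
y_1 = 240
r_1 = 20
x1_2 = 35
y1_2 = 20
x_3 = 270
r_3 = 55
x_4 = 255
y_4 = 255
r_4 = 45
x1_5 = 415
y1_5 = 155
x1_6 = 300
y1_6 = 35
x2_7 = 120
y2_7 = 205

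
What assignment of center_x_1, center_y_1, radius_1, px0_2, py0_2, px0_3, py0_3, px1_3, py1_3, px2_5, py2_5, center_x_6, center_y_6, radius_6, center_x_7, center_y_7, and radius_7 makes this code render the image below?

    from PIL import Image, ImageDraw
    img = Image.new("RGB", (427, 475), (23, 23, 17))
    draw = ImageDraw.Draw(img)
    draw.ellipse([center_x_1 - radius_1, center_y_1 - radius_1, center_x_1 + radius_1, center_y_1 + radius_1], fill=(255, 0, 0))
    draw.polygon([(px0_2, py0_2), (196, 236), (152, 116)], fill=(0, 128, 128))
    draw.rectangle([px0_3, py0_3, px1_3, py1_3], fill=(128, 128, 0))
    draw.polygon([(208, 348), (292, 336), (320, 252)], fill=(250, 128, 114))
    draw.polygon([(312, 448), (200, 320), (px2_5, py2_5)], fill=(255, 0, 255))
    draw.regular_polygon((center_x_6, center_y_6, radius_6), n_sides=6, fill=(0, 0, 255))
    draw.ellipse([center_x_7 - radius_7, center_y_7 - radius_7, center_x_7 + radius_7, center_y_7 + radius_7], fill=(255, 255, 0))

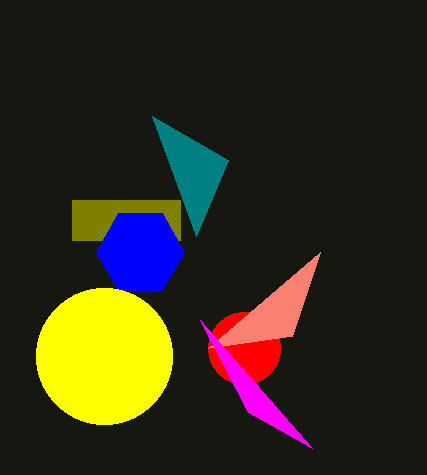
center_x_1 = 244; center_y_1 = 348; radius_1 = 36; px0_2 = 228; py0_2 = 160; px0_3 = 72; py0_3 = 200; px1_3 = 180; py1_3 = 240; px2_5 = 248; py2_5 = 412; center_x_6 = 140; center_y_6 = 252; radius_6 = 44; center_x_7 = 104; center_y_7 = 356; radius_7 = 68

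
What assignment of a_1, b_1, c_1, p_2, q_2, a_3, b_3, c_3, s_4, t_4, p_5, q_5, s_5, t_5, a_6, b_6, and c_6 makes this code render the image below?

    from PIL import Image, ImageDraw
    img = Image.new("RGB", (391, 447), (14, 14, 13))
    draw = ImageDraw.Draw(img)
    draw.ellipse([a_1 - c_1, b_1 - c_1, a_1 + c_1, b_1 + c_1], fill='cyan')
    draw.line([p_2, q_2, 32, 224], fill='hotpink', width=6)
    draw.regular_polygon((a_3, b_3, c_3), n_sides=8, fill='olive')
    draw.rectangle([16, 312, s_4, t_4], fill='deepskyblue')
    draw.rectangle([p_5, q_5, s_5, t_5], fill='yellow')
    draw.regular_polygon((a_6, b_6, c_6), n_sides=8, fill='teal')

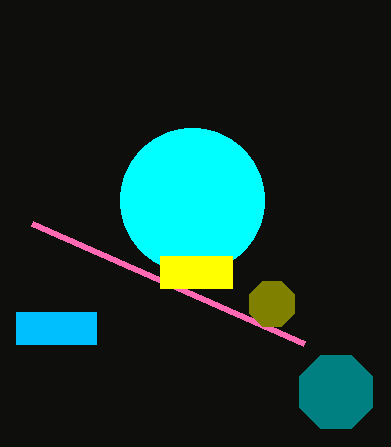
a_1 = 192
b_1 = 200
c_1 = 72
p_2 = 304
q_2 = 344
a_3 = 272
b_3 = 304
c_3 = 24
s_4 = 96
t_4 = 344
p_5 = 160
q_5 = 256
s_5 = 232
t_5 = 288
a_6 = 336
b_6 = 392
c_6 = 40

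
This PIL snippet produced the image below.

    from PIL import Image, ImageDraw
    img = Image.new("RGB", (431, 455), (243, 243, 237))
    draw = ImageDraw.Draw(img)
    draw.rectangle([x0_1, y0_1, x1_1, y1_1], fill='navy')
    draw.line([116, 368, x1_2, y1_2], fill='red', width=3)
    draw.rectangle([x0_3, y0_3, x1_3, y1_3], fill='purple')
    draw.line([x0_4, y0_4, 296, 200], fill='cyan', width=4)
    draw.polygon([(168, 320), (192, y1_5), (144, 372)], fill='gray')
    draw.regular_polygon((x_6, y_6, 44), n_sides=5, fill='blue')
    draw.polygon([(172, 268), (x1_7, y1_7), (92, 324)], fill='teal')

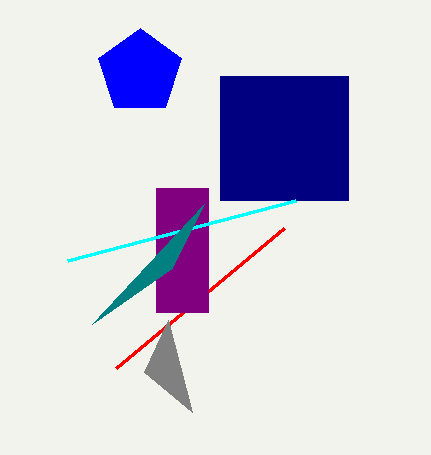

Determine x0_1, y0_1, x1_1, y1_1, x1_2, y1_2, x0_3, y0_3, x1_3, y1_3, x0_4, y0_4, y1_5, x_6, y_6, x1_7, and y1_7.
x0_1 = 220; y0_1 = 76; x1_1 = 348; y1_1 = 200; x1_2 = 284; y1_2 = 228; x0_3 = 156; y0_3 = 188; x1_3 = 208; y1_3 = 312; x0_4 = 68; y0_4 = 260; y1_5 = 412; x_6 = 140; y_6 = 72; x1_7 = 204; y1_7 = 204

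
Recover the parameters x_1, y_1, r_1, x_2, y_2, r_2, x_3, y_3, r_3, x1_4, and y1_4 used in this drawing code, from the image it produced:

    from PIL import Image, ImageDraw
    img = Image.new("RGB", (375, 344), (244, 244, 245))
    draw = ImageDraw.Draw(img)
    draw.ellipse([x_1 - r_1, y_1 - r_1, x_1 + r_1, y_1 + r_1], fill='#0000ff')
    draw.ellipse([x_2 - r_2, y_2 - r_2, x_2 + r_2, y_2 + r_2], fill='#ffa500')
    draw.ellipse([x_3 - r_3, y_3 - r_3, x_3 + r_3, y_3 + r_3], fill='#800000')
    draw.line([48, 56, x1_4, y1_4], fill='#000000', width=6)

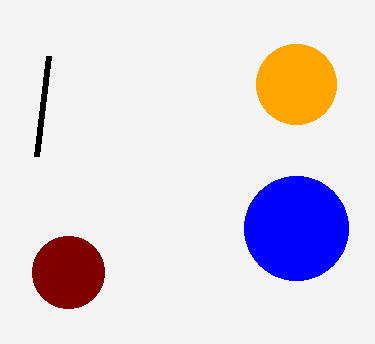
x_1 = 296, y_1 = 228, r_1 = 52, x_2 = 296, y_2 = 84, r_2 = 40, x_3 = 68, y_3 = 272, r_3 = 36, x1_4 = 36, y1_4 = 156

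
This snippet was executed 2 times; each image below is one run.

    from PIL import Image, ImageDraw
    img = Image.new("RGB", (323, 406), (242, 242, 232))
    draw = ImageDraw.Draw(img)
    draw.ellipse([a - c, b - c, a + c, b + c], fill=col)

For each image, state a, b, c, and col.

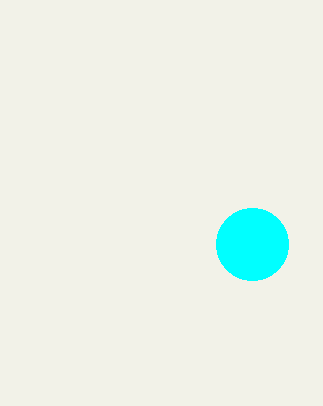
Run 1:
a = 252
b = 244
c = 36
col = 'cyan'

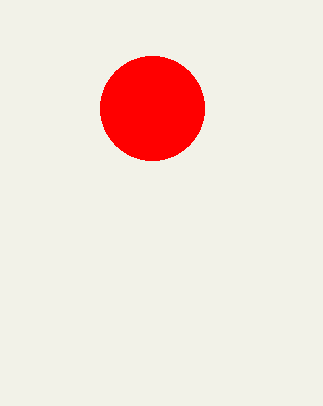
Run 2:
a = 152; b = 108; c = 52; col = 'red'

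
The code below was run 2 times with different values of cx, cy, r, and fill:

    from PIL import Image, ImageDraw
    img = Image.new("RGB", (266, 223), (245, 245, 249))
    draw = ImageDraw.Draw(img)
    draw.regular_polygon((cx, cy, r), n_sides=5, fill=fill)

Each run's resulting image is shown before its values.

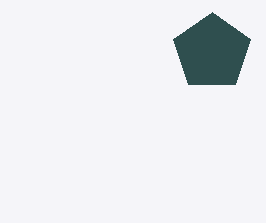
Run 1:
cx = 212, cy = 52, r = 40, fill = 'darkslategray'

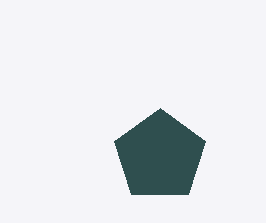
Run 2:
cx = 160
cy = 156
r = 48
fill = 'darkslategray'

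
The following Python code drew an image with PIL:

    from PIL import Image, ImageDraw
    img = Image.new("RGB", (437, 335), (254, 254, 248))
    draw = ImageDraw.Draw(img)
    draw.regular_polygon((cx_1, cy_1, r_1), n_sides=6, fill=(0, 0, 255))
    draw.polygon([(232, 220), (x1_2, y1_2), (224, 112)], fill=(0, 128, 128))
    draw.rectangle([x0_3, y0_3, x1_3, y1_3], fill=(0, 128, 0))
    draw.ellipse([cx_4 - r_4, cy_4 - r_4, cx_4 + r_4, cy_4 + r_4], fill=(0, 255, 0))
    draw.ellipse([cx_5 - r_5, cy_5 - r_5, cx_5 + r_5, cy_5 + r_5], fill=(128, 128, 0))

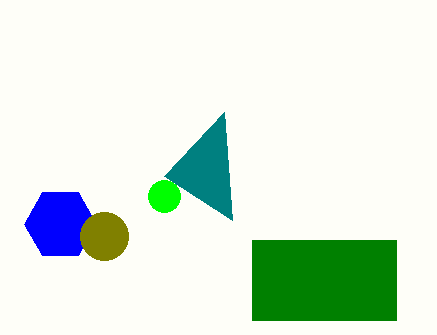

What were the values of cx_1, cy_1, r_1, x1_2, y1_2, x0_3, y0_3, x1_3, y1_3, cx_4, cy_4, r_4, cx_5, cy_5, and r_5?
cx_1 = 60, cy_1 = 224, r_1 = 36, x1_2 = 164, y1_2 = 176, x0_3 = 252, y0_3 = 240, x1_3 = 396, y1_3 = 320, cx_4 = 164, cy_4 = 196, r_4 = 16, cx_5 = 104, cy_5 = 236, r_5 = 24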